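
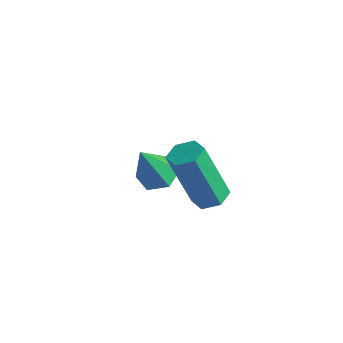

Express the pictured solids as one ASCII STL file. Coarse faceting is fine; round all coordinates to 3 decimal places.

solid 
facet normal 0.245 0.251 -0.936
outer loop
vertex 2.452 2.573 -1.006
vertex 1.965 2.691 -1.102
vertex 2.284 3.047 -0.923
endloop
endfacet
facet normal 0.912 0.269 0.310
outer loop
vertex 2.452 2.573 -1.006
vertex 2.284 3.047 -0.923
vertex 2.002 2.11 0.717
endloop
endfacet
facet normal 0.912 0.269 0.310
outer loop
vertex 2.002 2.11 0.717
vertex 2.284 3.047 -0.923
vertex 1.834 2.584 0.8
endloop
endfacet
facet normal -0.244 -0.251 0.937
outer loop
vertex 2.002 2.11 0.717
vertex 1.834 2.584 0.8
vertex 1.515 2.229 0.622
endloop
endfacet
facet normal 0.244 0.252 -0.936
outer loop
vertex 2.284 3.047 -0.923
vertex 1.965 2.691 -1.102
vertex 1.797 3.166 -1.018
endloop
endfacet
facet normal 0.172 0.939 0.297
outer loop
vertex 2.284 3.047 -0.923
vertex 1.797 3.166 -1.018
vertex 1.834 2.584 0.8
endloop
endfacet
facet normal 0.172 0.939 0.297
outer loop
vertex 1.834 2.584 0.8
vertex 1.797 3.166 -1.018
vertex 1.347 2.703 0.705
endloop
endfacet
facet normal -0.244 -0.251 0.937
outer loop
vertex 1.834 2.584 0.8
vertex 1.347 2.703 0.705
vertex 1.515 2.229 0.622
endloop
endfacet
facet normal 0.244 0.252 -0.936
outer loop
vertex 1.797 3.166 -1.018
vertex 1.965 2.691 -1.102
vertex 1.478 2.81 -1.197
endloop
endfacet
facet normal -0.741 0.671 -0.013
outer loop
vertex 1.797 3.166 -1.018
vertex 1.478 2.81 -1.197
vertex 1.347 2.703 0.705
endloop
endfacet
facet normal -0.741 0.671 -0.013
outer loop
vertex 1.347 2.703 0.705
vertex 1.478 2.81 -1.197
vertex 1.028 2.347 0.526
endloop
endfacet
facet normal -0.245 -0.251 0.936
outer loop
vertex 1.347 2.703 0.705
vertex 1.028 2.347 0.526
vertex 1.515 2.229 0.622
endloop
endfacet
facet normal 0.244 0.251 -0.937
outer loop
vertex 1.478 2.81 -1.197
vertex 1.965 2.691 -1.102
vertex 1.646 2.336 -1.28
endloop
endfacet
facet normal -0.912 -0.269 -0.310
outer loop
vertex 1.478 2.81 -1.197
vertex 1.646 2.336 -1.28
vertex 1.028 2.347 0.526
endloop
endfacet
facet normal -0.912 -0.269 -0.310
outer loop
vertex 1.028 2.347 0.526
vertex 1.646 2.336 -1.28
vertex 1.196 1.873 0.443
endloop
endfacet
facet normal -0.245 -0.251 0.936
outer loop
vertex 1.028 2.347 0.526
vertex 1.196 1.873 0.443
vertex 1.515 2.229 0.622
endloop
endfacet
facet normal 0.244 0.251 -0.937
outer loop
vertex 1.646 2.336 -1.28
vertex 1.965 2.691 -1.102
vertex 2.133 2.217 -1.185
endloop
endfacet
facet normal -0.172 -0.939 -0.297
outer loop
vertex 1.646 2.336 -1.28
vertex 2.133 2.217 -1.185
vertex 1.196 1.873 0.443
endloop
endfacet
facet normal -0.172 -0.939 -0.297
outer loop
vertex 1.196 1.873 0.443
vertex 2.133 2.217 -1.185
vertex 1.683 1.754 0.538
endloop
endfacet
facet normal -0.244 -0.252 0.936
outer loop
vertex 1.196 1.873 0.443
vertex 1.683 1.754 0.538
vertex 1.515 2.229 0.622
endloop
endfacet
facet normal 0.245 0.251 -0.936
outer loop
vertex 2.133 2.217 -1.185
vertex 1.965 2.691 -1.102
vertex 2.452 2.573 -1.006
endloop
endfacet
facet normal 0.741 -0.671 0.013
outer loop
vertex 2.133 2.217 -1.185
vertex 2.452 2.573 -1.006
vertex 1.683 1.754 0.538
endloop
endfacet
facet normal 0.741 -0.671 0.013
outer loop
vertex 1.683 1.754 0.538
vertex 2.452 2.573 -1.006
vertex 2.002 2.11 0.717
endloop
endfacet
facet normal -0.244 -0.252 0.936
outer loop
vertex 1.683 1.754 0.538
vertex 2.002 2.11 0.717
vertex 1.515 2.229 0.622
endloop
endfacet
facet normal -0.010 0.430 -0.903
outer loop
vertex -0.615 3.612 -3.123
vertex -1.218 3.741 -3.055
vertex -0.789 4.148 -2.866
endloop
endfacet
facet normal 0.904 0.093 0.418
outer loop
vertex -0.615 3.612 -3.123
vertex -0.789 4.148 -2.866
vertex -1.202 3.119 -1.745
endloop
endfacet
facet normal -0.011 0.430 -0.903
outer loop
vertex -0.789 4.148 -2.866
vertex -1.218 3.741 -3.055
vertex -1.392 4.278 -2.797
endloop
endfacet
facet normal 0.226 0.675 0.703
outer loop
vertex -0.789 4.148 -2.866
vertex -1.392 4.278 -2.797
vertex -1.202 3.119 -1.745
endloop
endfacet
facet normal -0.011 0.430 -0.903
outer loop
vertex -1.392 4.278 -2.797
vertex -1.218 3.741 -3.055
vertex -1.82 3.871 -2.986
endloop
endfacet
facet normal -0.675 0.432 0.598
outer loop
vertex -1.392 4.278 -2.797
vertex -1.82 3.871 -2.986
vertex -1.202 3.119 -1.745
endloop
endfacet
facet normal -0.011 0.429 -0.903
outer loop
vertex -1.82 3.871 -2.986
vertex -1.218 3.741 -3.055
vertex -1.646 3.335 -3.243
endloop
endfacet
facet normal -0.896 -0.391 0.209
outer loop
vertex -1.82 3.871 -2.986
vertex -1.646 3.335 -3.243
vertex -1.202 3.119 -1.745
endloop
endfacet
facet normal -0.011 0.429 -0.903
outer loop
vertex -1.646 3.335 -3.243
vertex -1.218 3.741 -3.055
vertex -1.043 3.205 -3.312
endloop
endfacet
facet normal -0.218 -0.973 -0.076
outer loop
vertex -1.646 3.335 -3.243
vertex -1.043 3.205 -3.312
vertex -1.202 3.119 -1.745
endloop
endfacet
facet normal -0.010 0.430 -0.903
outer loop
vertex -1.043 3.205 -3.312
vertex -1.218 3.741 -3.055
vertex -0.615 3.612 -3.123
endloop
endfacet
facet normal 0.682 -0.731 0.029
outer loop
vertex -1.043 3.205 -3.312
vertex -0.615 3.612 -3.123
vertex -1.202 3.119 -1.745
endloop
endfacet

endsolid


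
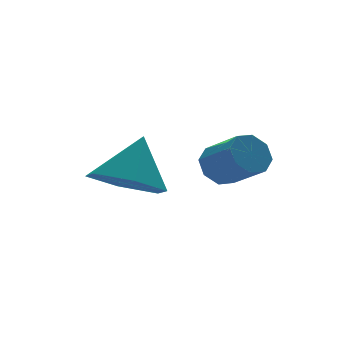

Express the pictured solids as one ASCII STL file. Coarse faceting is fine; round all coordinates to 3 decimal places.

solid 
facet normal -0.453 -0.278 -0.847
outer loop
vertex -2.613 1.423 -3.25
vertex -3.286 2.237 -3.158
vertex -2.375 2.36 -3.685
endloop
endfacet
facet normal 0.973 -0.179 0.147
outer loop
vertex -2.613 1.423 -3.25
vertex -2.375 2.36 -3.685
vertex -2.594 2.663 -1.862
endloop
endfacet
facet normal -0.453 -0.278 -0.847
outer loop
vertex -2.375 2.36 -3.685
vertex -3.286 2.237 -3.158
vertex -3.048 3.174 -3.593
endloop
endfacet
facet normal 0.770 0.638 -0.014
outer loop
vertex -2.375 2.36 -3.685
vertex -3.048 3.174 -3.593
vertex -2.594 2.663 -1.862
endloop
endfacet
facet normal -0.453 -0.278 -0.847
outer loop
vertex -3.048 3.174 -3.593
vertex -3.286 2.237 -3.158
vertex -3.959 3.051 -3.066
endloop
endfacet
facet normal 0.030 0.961 0.276
outer loop
vertex -3.048 3.174 -3.593
vertex -3.959 3.051 -3.066
vertex -2.594 2.663 -1.862
endloop
endfacet
facet normal -0.452 -0.278 -0.847
outer loop
vertex -3.959 3.051 -3.066
vertex -3.286 2.237 -3.158
vertex -4.198 2.114 -2.631
endloop
endfacet
facet normal -0.507 0.466 0.725
outer loop
vertex -3.959 3.051 -3.066
vertex -4.198 2.114 -2.631
vertex -2.594 2.663 -1.862
endloop
endfacet
facet normal -0.452 -0.278 -0.847
outer loop
vertex -4.198 2.114 -2.631
vertex -3.286 2.237 -3.158
vertex -3.525 1.3 -2.723
endloop
endfacet
facet normal -0.304 -0.352 0.885
outer loop
vertex -4.198 2.114 -2.631
vertex -3.525 1.3 -2.723
vertex -2.594 2.663 -1.862
endloop
endfacet
facet normal -0.452 -0.278 -0.847
outer loop
vertex -3.525 1.3 -2.723
vertex -3.286 2.237 -3.158
vertex -2.613 1.423 -3.25
endloop
endfacet
facet normal 0.436 -0.674 0.596
outer loop
vertex -3.525 1.3 -2.723
vertex -2.613 1.423 -3.25
vertex -2.594 2.663 -1.862
endloop
endfacet
facet normal -0.232 0.813 -0.533
outer loop
vertex -0.867 1.344 -3.263
vertex -1.102 1.616 -2.746
vertex -0.536 1.597 -3.021
endloop
endfacet
facet normal 0.688 -0.249 -0.681
outer loop
vertex -0.867 1.344 -3.263
vertex -0.536 1.597 -3.021
vertex -0.582 0.352 -2.612
endloop
endfacet
facet normal 0.689 -0.249 -0.681
outer loop
vertex -0.582 0.352 -2.612
vertex -0.536 1.597 -3.021
vertex -0.251 0.606 -2.37
endloop
endfacet
facet normal 0.234 -0.813 0.533
outer loop
vertex -0.582 0.352 -2.612
vertex -0.251 0.606 -2.37
vertex -0.818 0.624 -2.094
endloop
endfacet
facet normal -0.233 0.812 -0.535
outer loop
vertex -0.536 1.597 -3.021
vertex -1.102 1.616 -2.746
vertex -0.537 1.862 -2.618
endloop
endfacet
facet normal 0.972 0.196 -0.127
outer loop
vertex -0.536 1.597 -3.021
vertex -0.537 1.862 -2.618
vertex -0.251 0.606 -2.37
endloop
endfacet
facet normal 0.972 0.196 -0.126
outer loop
vertex -0.251 0.606 -2.37
vertex -0.537 1.862 -2.618
vertex -0.252 0.87 -1.967
endloop
endfacet
facet normal 0.234 -0.813 0.533
outer loop
vertex -0.251 0.606 -2.37
vertex -0.252 0.87 -1.967
vertex -0.818 0.624 -2.094
endloop
endfacet
facet normal -0.233 0.813 -0.533
outer loop
vertex -0.537 1.862 -2.618
vertex -1.102 1.616 -2.746
vertex -0.869 1.982 -2.29
endloop
endfacet
facet normal 0.686 0.527 0.502
outer loop
vertex -0.537 1.862 -2.618
vertex -0.869 1.982 -2.29
vertex -0.252 0.87 -1.967
endloop
endfacet
facet normal 0.687 0.527 0.500
outer loop
vertex -0.252 0.87 -1.967
vertex -0.869 1.982 -2.29
vertex -0.584 0.991 -1.638
endloop
endfacet
facet normal 0.233 -0.813 0.534
outer loop
vertex -0.252 0.87 -1.967
vertex -0.584 0.991 -1.638
vertex -0.818 0.624 -2.094
endloop
endfacet
facet normal -0.233 0.813 -0.533
outer loop
vertex -0.869 1.982 -2.29
vertex -1.102 1.616 -2.746
vertex -1.338 1.888 -2.228
endloop
endfacet
facet normal 0.000 0.550 0.835
outer loop
vertex -0.869 1.982 -2.29
vertex -1.338 1.888 -2.228
vertex -0.584 0.991 -1.638
endloop
endfacet
facet normal -0.002 0.548 0.836
outer loop
vertex -0.584 0.991 -1.638
vertex -1.338 1.888 -2.228
vertex -1.053 0.896 -1.577
endloop
endfacet
facet normal 0.234 -0.813 0.534
outer loop
vertex -0.584 0.991 -1.638
vertex -1.053 0.896 -1.577
vertex -0.818 0.624 -2.094
endloop
endfacet
facet normal -0.234 0.813 -0.533
outer loop
vertex -1.338 1.888 -2.228
vertex -1.102 1.616 -2.746
vertex -1.669 1.634 -2.47
endloop
endfacet
facet normal -0.689 0.249 0.681
outer loop
vertex -1.338 1.888 -2.228
vertex -1.669 1.634 -2.47
vertex -1.053 0.896 -1.577
endloop
endfacet
facet normal -0.689 0.249 0.681
outer loop
vertex -1.053 0.896 -1.577
vertex -1.669 1.634 -2.47
vertex -1.384 0.643 -1.819
endloop
endfacet
facet normal 0.232 -0.813 0.533
outer loop
vertex -1.053 0.896 -1.577
vertex -1.384 0.643 -1.819
vertex -0.818 0.624 -2.094
endloop
endfacet
facet normal -0.234 0.813 -0.533
outer loop
vertex -1.669 1.634 -2.47
vertex -1.102 1.616 -2.746
vertex -1.668 1.37 -2.873
endloop
endfacet
facet normal -0.972 -0.197 0.126
outer loop
vertex -1.669 1.634 -2.47
vertex -1.668 1.37 -2.873
vertex -1.384 0.643 -1.819
endloop
endfacet
facet normal -0.972 -0.196 0.127
outer loop
vertex -1.384 0.643 -1.819
vertex -1.668 1.37 -2.873
vertex -1.383 0.378 -2.222
endloop
endfacet
facet normal 0.233 -0.812 0.535
outer loop
vertex -1.384 0.643 -1.819
vertex -1.383 0.378 -2.222
vertex -0.818 0.624 -2.094
endloop
endfacet
facet normal -0.233 0.813 -0.534
outer loop
vertex -1.668 1.37 -2.873
vertex -1.102 1.616 -2.746
vertex -1.336 1.249 -3.202
endloop
endfacet
facet normal -0.688 -0.526 -0.500
outer loop
vertex -1.668 1.37 -2.873
vertex -1.336 1.249 -3.202
vertex -1.383 0.378 -2.222
endloop
endfacet
facet normal -0.686 -0.527 -0.501
outer loop
vertex -1.383 0.378 -2.222
vertex -1.336 1.249 -3.202
vertex -1.051 0.258 -2.55
endloop
endfacet
facet normal 0.233 -0.813 0.533
outer loop
vertex -1.383 0.378 -2.222
vertex -1.051 0.258 -2.55
vertex -0.818 0.624 -2.094
endloop
endfacet
facet normal -0.234 0.813 -0.534
outer loop
vertex -1.336 1.249 -3.202
vertex -1.102 1.616 -2.746
vertex -0.867 1.344 -3.263
endloop
endfacet
facet normal 0.003 -0.549 -0.836
outer loop
vertex -1.336 1.249 -3.202
vertex -0.867 1.344 -3.263
vertex -1.051 0.258 -2.55
endloop
endfacet
facet normal -0.001 -0.549 -0.836
outer loop
vertex -1.051 0.258 -2.55
vertex -0.867 1.344 -3.263
vertex -0.582 0.352 -2.612
endloop
endfacet
facet normal 0.233 -0.813 0.533
outer loop
vertex -1.051 0.258 -2.55
vertex -0.582 0.352 -2.612
vertex -0.818 0.624 -2.094
endloop
endfacet

endsolid


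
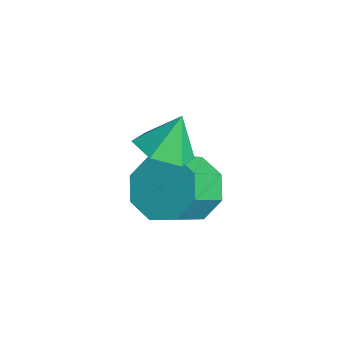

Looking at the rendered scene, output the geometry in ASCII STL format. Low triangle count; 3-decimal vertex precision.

solid 
facet normal -0.365 0.693 -0.622
outer loop
vertex -1.121 0.781 -2.752
vertex -1.517 1.306 -1.934
vertex -0.605 1.32 -2.454
endloop
endfacet
facet normal 0.674 -0.264 -0.690
outer loop
vertex -1.121 0.781 -2.752
vertex -0.605 1.32 -2.454
vertex -0.588 -0.231 -1.845
endloop
endfacet
facet normal 0.674 -0.264 -0.690
outer loop
vertex -0.588 -0.231 -1.845
vertex -0.605 1.32 -2.454
vertex -0.072 0.308 -1.547
endloop
endfacet
facet normal 0.366 -0.693 0.621
outer loop
vertex -0.588 -0.231 -1.845
vertex -0.072 0.308 -1.547
vertex -0.983 0.294 -1.026
endloop
endfacet
facet normal -0.365 0.693 -0.621
outer loop
vertex -0.605 1.32 -2.454
vertex -1.517 1.306 -1.934
vertex -0.623 1.851 -1.851
endloop
endfacet
facet normal 0.931 0.288 -0.226
outer loop
vertex -0.605 1.32 -2.454
vertex -0.623 1.851 -1.851
vertex -0.072 0.308 -1.547
endloop
endfacet
facet normal 0.931 0.288 -0.226
outer loop
vertex -0.072 0.308 -1.547
vertex -0.623 1.851 -1.851
vertex -0.09 0.839 -0.944
endloop
endfacet
facet normal 0.366 -0.693 0.621
outer loop
vertex -0.072 0.308 -1.547
vertex -0.09 0.839 -0.944
vertex -0.983 0.294 -1.026
endloop
endfacet
facet normal -0.365 0.694 -0.621
outer loop
vertex -0.623 1.851 -1.851
vertex -1.517 1.306 -1.934
vertex -1.164 2.063 -1.296
endloop
endfacet
facet normal 0.643 0.671 0.370
outer loop
vertex -0.623 1.851 -1.851
vertex -1.164 2.063 -1.296
vertex -0.09 0.839 -0.944
endloop
endfacet
facet normal 0.642 0.670 0.371
outer loop
vertex -0.09 0.839 -0.944
vertex -1.164 2.063 -1.296
vertex -0.631 1.05 -0.389
endloop
endfacet
facet normal 0.366 -0.693 0.621
outer loop
vertex -0.09 0.839 -0.944
vertex -0.631 1.05 -0.389
vertex -0.983 0.294 -1.026
endloop
endfacet
facet normal -0.365 0.694 -0.621
outer loop
vertex -1.164 2.063 -1.296
vertex -1.517 1.306 -1.934
vertex -1.912 1.831 -1.115
endloop
endfacet
facet normal -0.023 0.660 0.751
outer loop
vertex -1.164 2.063 -1.296
vertex -1.912 1.831 -1.115
vertex -0.631 1.05 -0.389
endloop
endfacet
facet normal -0.022 0.661 0.750
outer loop
vertex -0.631 1.05 -0.389
vertex -1.912 1.831 -1.115
vertex -1.379 0.819 -0.208
endloop
endfacet
facet normal 0.365 -0.693 0.622
outer loop
vertex -0.631 1.05 -0.389
vertex -1.379 0.819 -0.208
vertex -0.983 0.294 -1.026
endloop
endfacet
facet normal -0.366 0.693 -0.621
outer loop
vertex -1.912 1.831 -1.115
vertex -1.517 1.306 -1.934
vertex -2.428 1.292 -1.413
endloop
endfacet
facet normal -0.674 0.264 0.690
outer loop
vertex -1.912 1.831 -1.115
vertex -2.428 1.292 -1.413
vertex -1.379 0.819 -0.208
endloop
endfacet
facet normal -0.674 0.264 0.690
outer loop
vertex -1.379 0.819 -0.208
vertex -2.428 1.292 -1.413
vertex -1.895 0.28 -0.506
endloop
endfacet
facet normal 0.365 -0.693 0.622
outer loop
vertex -1.379 0.819 -0.208
vertex -1.895 0.28 -0.506
vertex -0.983 0.294 -1.026
endloop
endfacet
facet normal -0.366 0.693 -0.621
outer loop
vertex -2.428 1.292 -1.413
vertex -1.517 1.306 -1.934
vertex -2.41 0.761 -2.016
endloop
endfacet
facet normal -0.931 -0.288 0.226
outer loop
vertex -2.428 1.292 -1.413
vertex -2.41 0.761 -2.016
vertex -1.895 0.28 -0.506
endloop
endfacet
facet normal -0.931 -0.288 0.226
outer loop
vertex -1.895 0.28 -0.506
vertex -2.41 0.761 -2.016
vertex -1.877 -0.251 -1.109
endloop
endfacet
facet normal 0.365 -0.693 0.621
outer loop
vertex -1.895 0.28 -0.506
vertex -1.877 -0.251 -1.109
vertex -0.983 0.294 -1.026
endloop
endfacet
facet normal -0.366 0.693 -0.621
outer loop
vertex -2.41 0.761 -2.016
vertex -1.517 1.306 -1.934
vertex -1.869 0.55 -2.571
endloop
endfacet
facet normal -0.642 -0.671 -0.371
outer loop
vertex -2.41 0.761 -2.016
vertex -1.869 0.55 -2.571
vertex -1.877 -0.251 -1.109
endloop
endfacet
facet normal -0.643 -0.670 -0.371
outer loop
vertex -1.877 -0.251 -1.109
vertex -1.869 0.55 -2.571
vertex -1.336 -0.463 -1.664
endloop
endfacet
facet normal 0.365 -0.694 0.621
outer loop
vertex -1.877 -0.251 -1.109
vertex -1.336 -0.463 -1.664
vertex -0.983 0.294 -1.026
endloop
endfacet
facet normal -0.365 0.693 -0.622
outer loop
vertex -1.869 0.55 -2.571
vertex -1.517 1.306 -1.934
vertex -1.121 0.781 -2.752
endloop
endfacet
facet normal 0.022 -0.660 -0.751
outer loop
vertex -1.869 0.55 -2.571
vertex -1.121 0.781 -2.752
vertex -1.336 -0.463 -1.664
endloop
endfacet
facet normal 0.023 -0.660 -0.751
outer loop
vertex -1.336 -0.463 -1.664
vertex -1.121 0.781 -2.752
vertex -0.588 -0.231 -1.845
endloop
endfacet
facet normal 0.365 -0.694 0.621
outer loop
vertex -1.336 -0.463 -1.664
vertex -0.588 -0.231 -1.845
vertex -0.983 0.294 -1.026
endloop
endfacet
facet normal 0.074 -0.455 -0.888
outer loop
vertex -0.501 -0.234 0.853
vertex -1.054 0.356 0.505
vertex -0.187 0.508 0.499
endloop
endfacet
facet normal 0.757 -0.008 0.654
outer loop
vertex -0.501 -0.234 0.853
vertex -0.187 0.508 0.499
vertex -1.146 0.924 1.615
endloop
endfacet
facet normal 0.074 -0.455 -0.888
outer loop
vertex -0.187 0.508 0.499
vertex -1.054 0.356 0.505
vertex -0.74 1.098 0.151
endloop
endfacet
facet normal 0.623 0.738 0.260
outer loop
vertex -0.187 0.508 0.499
vertex -0.74 1.098 0.151
vertex -1.146 0.924 1.615
endloop
endfacet
facet normal 0.072 -0.454 -0.888
outer loop
vertex -0.74 1.098 0.151
vertex -1.054 0.356 0.505
vertex -1.607 0.946 0.158
endloop
endfacet
facet normal -0.172 0.983 0.069
outer loop
vertex -0.74 1.098 0.151
vertex -1.607 0.946 0.158
vertex -1.146 0.924 1.615
endloop
endfacet
facet normal 0.073 -0.454 -0.888
outer loop
vertex -1.607 0.946 0.158
vertex -1.054 0.356 0.505
vertex -1.921 0.204 0.511
endloop
endfacet
facet normal -0.833 0.482 0.271
outer loop
vertex -1.607 0.946 0.158
vertex -1.921 0.204 0.511
vertex -1.146 0.924 1.615
endloop
endfacet
facet normal 0.074 -0.455 -0.888
outer loop
vertex -1.921 0.204 0.511
vertex -1.054 0.356 0.505
vertex -1.368 -0.386 0.859
endloop
endfacet
facet normal -0.700 -0.264 0.664
outer loop
vertex -1.921 0.204 0.511
vertex -1.368 -0.386 0.859
vertex -1.146 0.924 1.615
endloop
endfacet
facet normal 0.074 -0.455 -0.888
outer loop
vertex -1.368 -0.386 0.859
vertex -1.054 0.356 0.505
vertex -0.501 -0.234 0.853
endloop
endfacet
facet normal 0.095 -0.510 0.855
outer loop
vertex -1.368 -0.386 0.859
vertex -0.501 -0.234 0.853
vertex -1.146 0.924 1.615
endloop
endfacet

endsolid


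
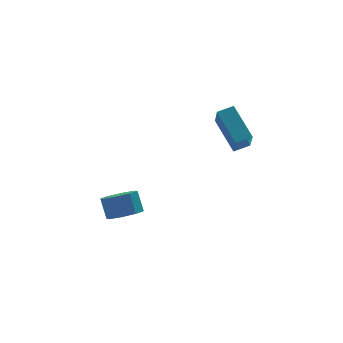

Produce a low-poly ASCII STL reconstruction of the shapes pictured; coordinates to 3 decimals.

solid 
facet normal -0.970 0.094 -0.225
outer loop
vertex 2.541 -3.072 3.323
vertex 2.979 -2.08 1.849
vertex 2.638 -4.834 2.166
endloop
endfacet
facet normal -0.240 -0.542 0.805
outer loop
vertex 3.521 -4.92 2.371
vertex 2.541 -3.072 3.323
vertex 2.638 -4.834 2.166
endloop
endfacet
facet normal -0.970 0.094 -0.225
outer loop
vertex 2.638 -4.834 2.166
vertex 2.979 -2.08 1.849
vertex 3.077 -3.842 0.692
endloop
endfacet
facet normal 0.046 -0.835 -0.548
outer loop
vertex 3.077 -3.842 0.692
vertex 3.521 -4.92 2.371
vertex 2.638 -4.834 2.166
endloop
endfacet
facet normal -0.046 0.835 0.548
outer loop
vertex 2.541 -3.072 3.323
vertex 3.862 -2.166 2.054
vertex 2.979 -2.08 1.849
endloop
endfacet
facet normal -0.240 -0.542 0.805
outer loop
vertex 3.423 -3.158 3.528
vertex 2.541 -3.072 3.323
vertex 3.521 -4.92 2.371
endloop
endfacet
facet normal -0.046 0.835 0.548
outer loop
vertex 3.423 -3.158 3.528
vertex 3.862 -2.166 2.054
vertex 2.541 -3.072 3.323
endloop
endfacet
facet normal 0.240 0.542 -0.805
outer loop
vertex 2.979 -2.08 1.849
vertex 3.862 -2.166 2.054
vertex 3.077 -3.842 0.692
endloop
endfacet
facet normal 0.046 -0.835 -0.548
outer loop
vertex 3.959 -3.928 0.897
vertex 3.521 -4.92 2.371
vertex 3.077 -3.842 0.692
endloop
endfacet
facet normal 0.240 0.542 -0.805
outer loop
vertex 3.077 -3.842 0.692
vertex 3.862 -2.166 2.054
vertex 3.959 -3.928 0.897
endloop
endfacet
facet normal 0.970 -0.094 0.225
outer loop
vertex 3.959 -3.928 0.897
vertex 3.423 -3.158 3.528
vertex 3.521 -4.92 2.371
endloop
endfacet
facet normal 0.970 -0.094 0.225
outer loop
vertex 3.862 -2.166 2.054
vertex 3.423 -3.158 3.528
vertex 3.959 -3.928 0.897
endloop
endfacet
facet normal -0.025 -0.606 -0.795
outer loop
vertex -0.896 -1.836 -3.932
vertex -1.736 -1.422 -4.221
vertex -0.786 -1.247 -4.384
endloop
endfacet
facet normal 0.989 -0.132 0.069
outer loop
vertex -0.896 -1.836 -3.932
vertex -0.786 -1.247 -4.384
vertex -0.864 -1.072 -2.93
endloop
endfacet
facet normal 0.989 -0.132 0.069
outer loop
vertex -0.864 -1.072 -2.93
vertex -0.786 -1.247 -4.384
vertex -0.754 -0.484 -3.382
endloop
endfacet
facet normal 0.025 0.606 0.795
outer loop
vertex -0.864 -1.072 -2.93
vertex -0.754 -0.484 -3.382
vertex -1.704 -0.658 -3.219
endloop
endfacet
facet normal -0.025 -0.606 -0.795
outer loop
vertex -0.786 -1.247 -4.384
vertex -1.736 -1.422 -4.221
vertex -1.232 -0.761 -4.74
endloop
endfacet
facet normal 0.803 0.461 -0.377
outer loop
vertex -0.786 -1.247 -4.384
vertex -1.232 -0.761 -4.74
vertex -0.754 -0.484 -3.382
endloop
endfacet
facet normal 0.804 0.461 -0.377
outer loop
vertex -0.754 -0.484 -3.382
vertex -1.232 -0.761 -4.74
vertex -1.2 0.002 -3.739
endloop
endfacet
facet normal 0.025 0.607 0.795
outer loop
vertex -0.754 -0.484 -3.382
vertex -1.2 0.002 -3.739
vertex -1.704 -0.658 -3.219
endloop
endfacet
facet normal -0.025 -0.605 -0.795
outer loop
vertex -1.232 -0.761 -4.74
vertex -1.736 -1.422 -4.221
vertex -1.973 -0.662 -4.792
endloop
endfacet
facet normal 0.147 0.784 -0.603
outer loop
vertex -1.232 -0.761 -4.74
vertex -1.973 -0.662 -4.792
vertex -1.2 0.002 -3.739
endloop
endfacet
facet normal 0.148 0.784 -0.603
outer loop
vertex -1.2 0.002 -3.739
vertex -1.973 -0.662 -4.792
vertex -1.941 0.102 -3.791
endloop
endfacet
facet normal 0.026 0.606 0.795
outer loop
vertex -1.2 0.002 -3.739
vertex -1.941 0.102 -3.791
vertex -1.704 -0.658 -3.219
endloop
endfacet
facet normal -0.025 -0.605 -0.796
outer loop
vertex -1.973 -0.662 -4.792
vertex -1.736 -1.422 -4.221
vertex -2.576 -1.008 -4.51
endloop
endfacet
facet normal -0.594 0.648 -0.476
outer loop
vertex -1.973 -0.662 -4.792
vertex -2.576 -1.008 -4.51
vertex -1.941 0.102 -3.791
endloop
endfacet
facet normal -0.595 0.648 -0.475
outer loop
vertex -1.941 0.102 -3.791
vertex -2.576 -1.008 -4.51
vertex -2.544 -0.244 -3.508
endloop
endfacet
facet normal 0.025 0.606 0.795
outer loop
vertex -1.941 0.102 -3.791
vertex -2.544 -0.244 -3.508
vertex -1.704 -0.658 -3.219
endloop
endfacet
facet normal -0.025 -0.606 -0.795
outer loop
vertex -2.576 -1.008 -4.51
vertex -1.736 -1.422 -4.221
vertex -2.686 -1.596 -4.058
endloop
endfacet
facet normal -0.989 0.132 -0.069
outer loop
vertex -2.576 -1.008 -4.51
vertex -2.686 -1.596 -4.058
vertex -2.544 -0.244 -3.508
endloop
endfacet
facet normal -0.989 0.132 -0.069
outer loop
vertex -2.544 -0.244 -3.508
vertex -2.686 -1.596 -4.058
vertex -2.654 -0.833 -3.056
endloop
endfacet
facet normal 0.025 0.606 0.795
outer loop
vertex -2.544 -0.244 -3.508
vertex -2.654 -0.833 -3.056
vertex -1.704 -0.658 -3.219
endloop
endfacet
facet normal -0.025 -0.607 -0.795
outer loop
vertex -2.686 -1.596 -4.058
vertex -1.736 -1.422 -4.221
vertex -2.24 -2.082 -3.701
endloop
endfacet
facet normal -0.804 -0.461 0.377
outer loop
vertex -2.686 -1.596 -4.058
vertex -2.24 -2.082 -3.701
vertex -2.654 -0.833 -3.056
endloop
endfacet
facet normal -0.803 -0.461 0.377
outer loop
vertex -2.654 -0.833 -3.056
vertex -2.24 -2.082 -3.701
vertex -2.208 -1.319 -2.7
endloop
endfacet
facet normal 0.025 0.606 0.795
outer loop
vertex -2.654 -0.833 -3.056
vertex -2.208 -1.319 -2.7
vertex -1.704 -0.658 -3.219
endloop
endfacet
facet normal -0.026 -0.606 -0.795
outer loop
vertex -2.24 -2.082 -3.701
vertex -1.736 -1.422 -4.221
vertex -1.499 -2.182 -3.649
endloop
endfacet
facet normal -0.148 -0.784 0.603
outer loop
vertex -2.24 -2.082 -3.701
vertex -1.499 -2.182 -3.649
vertex -2.208 -1.319 -2.7
endloop
endfacet
facet normal -0.147 -0.784 0.603
outer loop
vertex -2.208 -1.319 -2.7
vertex -1.499 -2.182 -3.649
vertex -1.467 -1.418 -2.648
endloop
endfacet
facet normal 0.025 0.605 0.795
outer loop
vertex -2.208 -1.319 -2.7
vertex -1.467 -1.418 -2.648
vertex -1.704 -0.658 -3.219
endloop
endfacet
facet normal -0.025 -0.606 -0.795
outer loop
vertex -1.499 -2.182 -3.649
vertex -1.736 -1.422 -4.221
vertex -0.896 -1.836 -3.932
endloop
endfacet
facet normal 0.595 -0.648 0.476
outer loop
vertex -1.499 -2.182 -3.649
vertex -0.896 -1.836 -3.932
vertex -1.467 -1.418 -2.648
endloop
endfacet
facet normal 0.594 -0.648 0.475
outer loop
vertex -1.467 -1.418 -2.648
vertex -0.896 -1.836 -3.932
vertex -0.864 -1.072 -2.93
endloop
endfacet
facet normal 0.025 0.605 0.796
outer loop
vertex -1.467 -1.418 -2.648
vertex -0.864 -1.072 -2.93
vertex -1.704 -0.658 -3.219
endloop
endfacet

endsolid


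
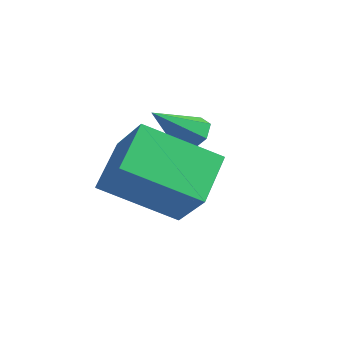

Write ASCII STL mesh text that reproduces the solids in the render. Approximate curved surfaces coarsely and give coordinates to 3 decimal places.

solid 
facet normal -0.628 -0.607 0.487
outer loop
vertex 3.447 -0.629 -0.701
vertex 2.556 -0.411 -1.579
vertex 3.895 -1.661 -1.411
endloop
endfacet
facet normal 0.702 -0.171 0.692
outer loop
vertex 5.044 -0.549 -2.301
vertex 3.447 -0.629 -0.701
vertex 3.895 -1.661 -1.411
endloop
endfacet
facet normal -0.628 -0.607 0.487
outer loop
vertex 3.895 -1.661 -1.411
vertex 2.556 -0.411 -1.579
vertex 3.004 -1.443 -2.289
endloop
endfacet
facet normal 0.337 -0.775 -0.534
outer loop
vertex 3.004 -1.443 -2.289
vertex 5.044 -0.549 -2.301
vertex 3.895 -1.661 -1.411
endloop
endfacet
facet normal -0.337 0.775 0.534
outer loop
vertex 3.447 -0.629 -0.701
vertex 3.705 0.701 -2.469
vertex 2.556 -0.411 -1.579
endloop
endfacet
facet normal 0.702 -0.171 0.692
outer loop
vertex 4.596 0.483 -1.591
vertex 3.447 -0.629 -0.701
vertex 5.044 -0.549 -2.301
endloop
endfacet
facet normal -0.337 0.775 0.534
outer loop
vertex 4.596 0.483 -1.591
vertex 3.705 0.701 -2.469
vertex 3.447 -0.629 -0.701
endloop
endfacet
facet normal -0.702 0.171 -0.692
outer loop
vertex 2.556 -0.411 -1.579
vertex 3.705 0.701 -2.469
vertex 3.004 -1.443 -2.289
endloop
endfacet
facet normal 0.337 -0.775 -0.534
outer loop
vertex 4.153 -0.331 -3.179
vertex 5.044 -0.549 -2.301
vertex 3.004 -1.443 -2.289
endloop
endfacet
facet normal -0.702 0.171 -0.692
outer loop
vertex 3.004 -1.443 -2.289
vertex 3.705 0.701 -2.469
vertex 4.153 -0.331 -3.179
endloop
endfacet
facet normal 0.628 0.607 -0.487
outer loop
vertex 4.153 -0.331 -3.179
vertex 4.596 0.483 -1.591
vertex 5.044 -0.549 -2.301
endloop
endfacet
facet normal 0.628 0.607 -0.487
outer loop
vertex 3.705 0.701 -2.469
vertex 4.596 0.483 -1.591
vertex 4.153 -0.331 -3.179
endloop
endfacet
facet normal 0.243 0.715 -0.655
outer loop
vertex 3.315 0.909 -1.944
vertex 3.027 1.234 -1.696
vertex 3.511 1.132 -1.628
endloop
endfacet
facet normal 0.720 -0.692 0.042
outer loop
vertex 3.315 0.909 -1.944
vertex 3.511 1.132 -1.628
vertex 2.733 0.366 -0.904
endloop
endfacet
facet normal 0.243 0.717 -0.653
outer loop
vertex 3.511 1.132 -1.628
vertex 3.027 1.234 -1.696
vertex 3.343 1.431 -1.362
endloop
endfacet
facet normal 0.749 -0.152 0.644
outer loop
vertex 3.511 1.132 -1.628
vertex 3.343 1.431 -1.362
vertex 2.733 0.366 -0.904
endloop
endfacet
facet normal 0.242 0.718 -0.653
outer loop
vertex 3.343 1.431 -1.362
vertex 3.027 1.234 -1.696
vertex 2.936 1.581 -1.348
endloop
endfacet
facet normal 0.149 0.317 0.937
outer loop
vertex 3.343 1.431 -1.362
vertex 2.936 1.581 -1.348
vertex 2.733 0.366 -0.904
endloop
endfacet
facet normal 0.242 0.718 -0.653
outer loop
vertex 2.936 1.581 -1.348
vertex 3.027 1.234 -1.696
vertex 2.597 1.47 -1.596
endloop
endfacet
facet normal -0.625 0.358 0.694
outer loop
vertex 2.936 1.581 -1.348
vertex 2.597 1.47 -1.596
vertex 2.733 0.366 -0.904
endloop
endfacet
facet normal 0.240 0.716 -0.656
outer loop
vertex 2.597 1.47 -1.596
vertex 3.027 1.234 -1.696
vertex 2.582 1.18 -1.918
endloop
endfacet
facet normal -0.993 -0.060 0.100
outer loop
vertex 2.597 1.47 -1.596
vertex 2.582 1.18 -1.918
vertex 2.733 0.366 -0.904
endloop
endfacet
facet normal 0.240 0.717 -0.655
outer loop
vertex 2.582 1.18 -1.918
vertex 3.027 1.234 -1.696
vertex 2.901 0.931 -2.074
endloop
endfacet
facet normal -0.677 -0.620 -0.396
outer loop
vertex 2.582 1.18 -1.918
vertex 2.901 0.931 -2.074
vertex 2.733 0.366 -0.904
endloop
endfacet
facet normal 0.244 0.716 -0.655
outer loop
vertex 2.901 0.931 -2.074
vertex 3.027 1.234 -1.696
vertex 3.315 0.909 -1.944
endloop
endfacet
facet normal 0.085 -0.902 -0.423
outer loop
vertex 2.901 0.931 -2.074
vertex 3.315 0.909 -1.944
vertex 2.733 0.366 -0.904
endloop
endfacet

endsolid


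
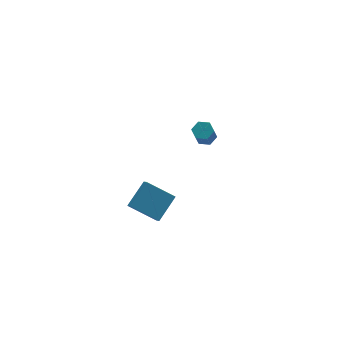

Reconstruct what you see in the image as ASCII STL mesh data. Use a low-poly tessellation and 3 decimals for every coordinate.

solid 
facet normal 0.323 0.380 -0.867
outer loop
vertex 4.504 3.234 -1.994
vertex 3.966 3.616 -2.027
vertex 4.511 3.837 -1.727
endloop
endfacet
facet normal 0.946 -0.140 0.292
outer loop
vertex 4.504 3.234 -1.994
vertex 4.511 3.837 -1.727
vertex 4.051 2.702 -0.78
endloop
endfacet
facet normal 0.946 -0.140 0.292
outer loop
vertex 4.051 2.702 -0.78
vertex 4.511 3.837 -1.727
vertex 4.058 3.306 -0.513
endloop
endfacet
facet normal -0.323 -0.379 0.867
outer loop
vertex 4.051 2.702 -0.78
vertex 4.058 3.306 -0.513
vertex 3.514 3.084 -0.813
endloop
endfacet
facet normal 0.323 0.380 -0.867
outer loop
vertex 4.511 3.837 -1.727
vertex 3.966 3.616 -2.027
vertex 3.973 4.219 -1.76
endloop
endfacet
facet normal 0.482 0.722 0.496
outer loop
vertex 4.511 3.837 -1.727
vertex 3.973 4.219 -1.76
vertex 4.058 3.306 -0.513
endloop
endfacet
facet normal 0.483 0.722 0.496
outer loop
vertex 4.058 3.306 -0.513
vertex 3.973 4.219 -1.76
vertex 3.521 3.688 -0.546
endloop
endfacet
facet normal -0.323 -0.379 0.867
outer loop
vertex 4.058 3.306 -0.513
vertex 3.521 3.688 -0.546
vertex 3.514 3.084 -0.813
endloop
endfacet
facet normal 0.324 0.380 -0.867
outer loop
vertex 3.973 4.219 -1.76
vertex 3.966 3.616 -2.027
vertex 3.429 3.998 -2.06
endloop
endfacet
facet normal -0.463 0.862 0.205
outer loop
vertex 3.973 4.219 -1.76
vertex 3.429 3.998 -2.06
vertex 3.521 3.688 -0.546
endloop
endfacet
facet normal -0.464 0.862 0.205
outer loop
vertex 3.521 3.688 -0.546
vertex 3.429 3.998 -2.06
vertex 2.976 3.466 -0.846
endloop
endfacet
facet normal -0.323 -0.380 0.867
outer loop
vertex 3.521 3.688 -0.546
vertex 2.976 3.466 -0.846
vertex 3.514 3.084 -0.813
endloop
endfacet
facet normal 0.323 0.379 -0.867
outer loop
vertex 3.429 3.998 -2.06
vertex 3.966 3.616 -2.027
vertex 3.422 3.394 -2.327
endloop
endfacet
facet normal -0.946 0.140 -0.292
outer loop
vertex 3.429 3.998 -2.06
vertex 3.422 3.394 -2.327
vertex 2.976 3.466 -0.846
endloop
endfacet
facet normal -0.946 0.140 -0.292
outer loop
vertex 2.976 3.466 -0.846
vertex 3.422 3.394 -2.327
vertex 2.969 2.863 -1.113
endloop
endfacet
facet normal -0.323 -0.380 0.867
outer loop
vertex 2.976 3.466 -0.846
vertex 2.969 2.863 -1.113
vertex 3.514 3.084 -0.813
endloop
endfacet
facet normal 0.323 0.379 -0.867
outer loop
vertex 3.422 3.394 -2.327
vertex 3.966 3.616 -2.027
vertex 3.959 3.012 -2.294
endloop
endfacet
facet normal -0.483 -0.722 -0.496
outer loop
vertex 3.422 3.394 -2.327
vertex 3.959 3.012 -2.294
vertex 2.969 2.863 -1.113
endloop
endfacet
facet normal -0.482 -0.722 -0.496
outer loop
vertex 2.969 2.863 -1.113
vertex 3.959 3.012 -2.294
vertex 3.507 2.481 -1.08
endloop
endfacet
facet normal -0.323 -0.380 0.867
outer loop
vertex 2.969 2.863 -1.113
vertex 3.507 2.481 -1.08
vertex 3.514 3.084 -0.813
endloop
endfacet
facet normal 0.323 0.380 -0.867
outer loop
vertex 3.959 3.012 -2.294
vertex 3.966 3.616 -2.027
vertex 4.504 3.234 -1.994
endloop
endfacet
facet normal 0.464 -0.862 -0.204
outer loop
vertex 3.959 3.012 -2.294
vertex 4.504 3.234 -1.994
vertex 3.507 2.481 -1.08
endloop
endfacet
facet normal 0.463 -0.862 -0.205
outer loop
vertex 3.507 2.481 -1.08
vertex 4.504 3.234 -1.994
vertex 4.051 2.702 -0.78
endloop
endfacet
facet normal -0.324 -0.380 0.867
outer loop
vertex 3.507 2.481 -1.08
vertex 4.051 2.702 -0.78
vertex 3.514 3.084 -0.813
endloop
endfacet
facet normal -0.661 0.590 0.463
outer loop
vertex -2.78 -3.18 3.037
vertex -2.669 -2.586 2.439
vertex -4.028 -3.864 2.126
endloop
endfacet
facet normal -0.130 -0.699 0.703
outer loop
vertex -2.851 -4.914 1.301
vertex -2.78 -3.18 3.037
vertex -4.028 -3.864 2.126
endloop
endfacet
facet normal -0.661 0.590 0.464
outer loop
vertex -4.028 -3.864 2.126
vertex -2.669 -2.586 2.439
vertex -3.918 -3.27 1.528
endloop
endfacet
facet normal -0.739 -0.405 -0.538
outer loop
vertex -3.918 -3.27 1.528
vertex -2.851 -4.914 1.301
vertex -4.028 -3.864 2.126
endloop
endfacet
facet normal 0.739 0.405 0.539
outer loop
vertex -2.78 -3.18 3.037
vertex -1.492 -3.636 1.614
vertex -2.669 -2.586 2.439
endloop
endfacet
facet normal -0.130 -0.699 0.703
outer loop
vertex -1.602 -4.23 2.212
vertex -2.78 -3.18 3.037
vertex -2.851 -4.914 1.301
endloop
endfacet
facet normal 0.739 0.405 0.539
outer loop
vertex -1.602 -4.23 2.212
vertex -1.492 -3.636 1.614
vertex -2.78 -3.18 3.037
endloop
endfacet
facet normal 0.130 0.699 -0.703
outer loop
vertex -2.669 -2.586 2.439
vertex -1.492 -3.636 1.614
vertex -3.918 -3.27 1.528
endloop
endfacet
facet normal -0.738 -0.405 -0.539
outer loop
vertex -2.74 -4.32 0.703
vertex -2.851 -4.914 1.301
vertex -3.918 -3.27 1.528
endloop
endfacet
facet normal 0.130 0.699 -0.703
outer loop
vertex -3.918 -3.27 1.528
vertex -1.492 -3.636 1.614
vertex -2.74 -4.32 0.703
endloop
endfacet
facet normal 0.661 -0.590 -0.463
outer loop
vertex -2.74 -4.32 0.703
vertex -1.602 -4.23 2.212
vertex -2.851 -4.914 1.301
endloop
endfacet
facet normal 0.662 -0.589 -0.464
outer loop
vertex -1.492 -3.636 1.614
vertex -1.602 -4.23 2.212
vertex -2.74 -4.32 0.703
endloop
endfacet

endsolid


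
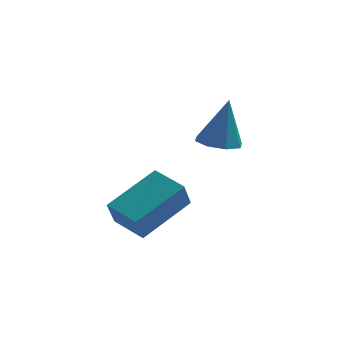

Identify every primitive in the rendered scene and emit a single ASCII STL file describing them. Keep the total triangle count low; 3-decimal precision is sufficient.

solid 
facet normal -0.589 -0.649 -0.482
outer loop
vertex 1.418 -2.897 -0.965
vertex 0.462 -2.263 -0.65
vertex 1.509 -2.322 -1.85
endloop
endfacet
facet normal 0.803 -0.534 -0.264
outer loop
vertex 2.658 -1.057 -0.91
vertex 1.418 -2.897 -0.965
vertex 1.509 -2.322 -1.85
endloop
endfacet
facet normal -0.589 -0.648 -0.482
outer loop
vertex 1.509 -2.322 -1.85
vertex 0.462 -2.263 -0.65
vertex 0.553 -1.687 -1.535
endloop
endfacet
facet normal 0.085 0.543 -0.835
outer loop
vertex 0.553 -1.687 -1.535
vertex 2.658 -1.057 -0.91
vertex 1.509 -2.322 -1.85
endloop
endfacet
facet normal -0.085 -0.543 0.835
outer loop
vertex 1.418 -2.897 -0.965
vertex 1.611 -0.998 0.29
vertex 0.462 -2.263 -0.65
endloop
endfacet
facet normal 0.803 -0.533 -0.265
outer loop
vertex 2.567 -1.633 -0.025
vertex 1.418 -2.897 -0.965
vertex 2.658 -1.057 -0.91
endloop
endfacet
facet normal -0.086 -0.543 0.835
outer loop
vertex 2.567 -1.633 -0.025
vertex 1.611 -0.998 0.29
vertex 1.418 -2.897 -0.965
endloop
endfacet
facet normal -0.804 0.533 0.264
outer loop
vertex 0.462 -2.263 -0.65
vertex 1.611 -0.998 0.29
vertex 0.553 -1.687 -1.535
endloop
endfacet
facet normal 0.085 0.543 -0.835
outer loop
vertex 1.702 -0.423 -0.595
vertex 2.658 -1.057 -0.91
vertex 0.553 -1.687 -1.535
endloop
endfacet
facet normal -0.803 0.534 0.264
outer loop
vertex 0.553 -1.687 -1.535
vertex 1.611 -0.998 0.29
vertex 1.702 -0.423 -0.595
endloop
endfacet
facet normal 0.589 0.648 0.483
outer loop
vertex 1.702 -0.423 -0.595
vertex 2.567 -1.633 -0.025
vertex 2.658 -1.057 -0.91
endloop
endfacet
facet normal 0.589 0.648 0.482
outer loop
vertex 1.611 -0.998 0.29
vertex 2.567 -1.633 -0.025
vertex 1.702 -0.423 -0.595
endloop
endfacet
facet normal -0.168 -0.066 -0.984
outer loop
vertex 3.757 1.576 0.516
vertex 3.104 1.253 0.649
vertex 3.335 1.951 0.563
endloop
endfacet
facet normal 0.662 0.719 0.212
outer loop
vertex 3.757 1.576 0.516
vertex 3.335 1.951 0.563
vertex 3.396 1.367 2.351
endloop
endfacet
facet normal -0.169 -0.065 -0.983
outer loop
vertex 3.335 1.951 0.563
vertex 3.104 1.253 0.649
vertex 2.778 1.918 0.661
endloop
endfacet
facet normal -0.002 0.951 0.311
outer loop
vertex 3.335 1.951 0.563
vertex 2.778 1.918 0.661
vertex 3.396 1.367 2.351
endloop
endfacet
facet normal -0.169 -0.065 -0.983
outer loop
vertex 2.778 1.918 0.661
vertex 3.104 1.253 0.649
vertex 2.412 1.495 0.752
endloop
endfacet
facet normal -0.630 0.640 0.439
outer loop
vertex 2.778 1.918 0.661
vertex 2.412 1.495 0.752
vertex 3.396 1.367 2.351
endloop
endfacet
facet normal -0.169 -0.064 -0.984
outer loop
vertex 2.412 1.495 0.752
vertex 3.104 1.253 0.649
vertex 2.452 0.931 0.782
endloop
endfacet
facet normal -0.852 -0.033 0.522
outer loop
vertex 2.412 1.495 0.752
vertex 2.452 0.931 0.782
vertex 3.396 1.367 2.351
endloop
endfacet
facet normal -0.168 -0.066 -0.984
outer loop
vertex 2.452 0.931 0.782
vertex 3.104 1.253 0.649
vertex 2.873 0.556 0.735
endloop
endfacet
facet normal -0.539 -0.670 0.511
outer loop
vertex 2.452 0.931 0.782
vertex 2.873 0.556 0.735
vertex 3.396 1.367 2.351
endloop
endfacet
facet normal -0.167 -0.066 -0.984
outer loop
vertex 2.873 0.556 0.735
vertex 3.104 1.253 0.649
vertex 3.43 0.589 0.638
endloop
endfacet
facet normal 0.125 -0.902 0.412
outer loop
vertex 2.873 0.556 0.735
vertex 3.43 0.589 0.638
vertex 3.396 1.367 2.351
endloop
endfacet
facet normal -0.168 -0.066 -0.984
outer loop
vertex 3.43 0.589 0.638
vertex 3.104 1.253 0.649
vertex 3.796 1.012 0.547
endloop
endfacet
facet normal 0.755 -0.592 0.284
outer loop
vertex 3.43 0.589 0.638
vertex 3.796 1.012 0.547
vertex 3.396 1.367 2.351
endloop
endfacet
facet normal -0.168 -0.066 -0.984
outer loop
vertex 3.796 1.012 0.547
vertex 3.104 1.253 0.649
vertex 3.757 1.576 0.516
endloop
endfacet
facet normal 0.976 0.079 0.201
outer loop
vertex 3.796 1.012 0.547
vertex 3.757 1.576 0.516
vertex 3.396 1.367 2.351
endloop
endfacet

endsolid


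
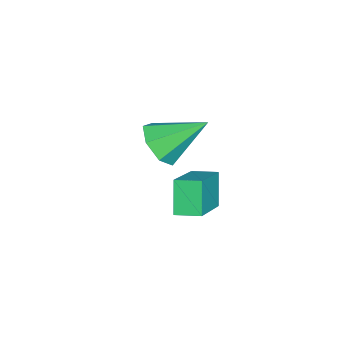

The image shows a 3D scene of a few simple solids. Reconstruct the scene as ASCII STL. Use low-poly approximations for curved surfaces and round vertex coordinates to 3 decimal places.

solid 
facet normal -0.839 0.054 -0.541
outer loop
vertex 0.193 1.729 -1.369
vertex 0.175 2.561 -1.258
vertex 0.856 1.878 -2.382
endloop
endfacet
facet normal 0.021 -0.991 -0.132
outer loop
vertex 2.685 1.759 -1.202
vertex 0.193 1.729 -1.369
vertex 0.856 1.878 -2.382
endloop
endfacet
facet normal -0.839 0.054 -0.541
outer loop
vertex 0.856 1.878 -2.382
vertex 0.175 2.561 -1.258
vertex 0.838 2.71 -2.271
endloop
endfacet
facet normal 0.544 0.123 -0.830
outer loop
vertex 0.838 2.71 -2.271
vertex 2.685 1.759 -1.202
vertex 0.856 1.878 -2.382
endloop
endfacet
facet normal -0.544 -0.123 0.830
outer loop
vertex 0.193 1.729 -1.369
vertex 2.004 2.442 -0.078
vertex 0.175 2.561 -1.258
endloop
endfacet
facet normal 0.021 -0.991 -0.132
outer loop
vertex 2.022 1.61 -0.189
vertex 0.193 1.729 -1.369
vertex 2.685 1.759 -1.202
endloop
endfacet
facet normal -0.544 -0.123 0.830
outer loop
vertex 2.022 1.61 -0.189
vertex 2.004 2.442 -0.078
vertex 0.193 1.729 -1.369
endloop
endfacet
facet normal -0.021 0.991 0.132
outer loop
vertex 0.175 2.561 -1.258
vertex 2.004 2.442 -0.078
vertex 0.838 2.71 -2.271
endloop
endfacet
facet normal 0.544 0.123 -0.830
outer loop
vertex 2.667 2.591 -1.091
vertex 2.685 1.759 -1.202
vertex 0.838 2.71 -2.271
endloop
endfacet
facet normal -0.021 0.991 0.132
outer loop
vertex 0.838 2.71 -2.271
vertex 2.004 2.442 -0.078
vertex 2.667 2.591 -1.091
endloop
endfacet
facet normal 0.839 -0.054 0.541
outer loop
vertex 2.667 2.591 -1.091
vertex 2.022 1.61 -0.189
vertex 2.685 1.759 -1.202
endloop
endfacet
facet normal 0.839 -0.054 0.541
outer loop
vertex 2.004 2.442 -0.078
vertex 2.022 1.61 -0.189
vertex 2.667 2.591 -1.091
endloop
endfacet
facet normal 0.172 -0.795 -0.581
outer loop
vertex -1.07 0.858 -2.373
vertex -1.512 0.335 -1.788
vertex -1.838 0.783 -2.497
endloop
endfacet
facet normal -0.005 0.868 -0.497
outer loop
vertex -1.07 0.858 -2.373
vertex -1.838 0.783 -2.497
vertex -1.828 1.805 -0.712
endloop
endfacet
facet normal 0.172 -0.795 -0.582
outer loop
vertex -1.838 0.783 -2.497
vertex -1.512 0.335 -1.788
vertex -2.36 0.371 -2.088
endloop
endfacet
facet normal -0.731 0.594 -0.336
outer loop
vertex -1.838 0.783 -2.497
vertex -2.36 0.371 -2.088
vertex -1.828 1.805 -0.712
endloop
endfacet
facet normal 0.172 -0.795 -0.582
outer loop
vertex -2.36 0.371 -2.088
vertex -1.512 0.335 -1.788
vertex -2.243 -0.069 -1.453
endloop
endfacet
facet normal -0.961 0.112 0.255
outer loop
vertex -2.36 0.371 -2.088
vertex -2.243 -0.069 -1.453
vertex -1.828 1.805 -0.712
endloop
endfacet
facet normal 0.172 -0.794 -0.583
outer loop
vertex -2.243 -0.069 -1.453
vertex -1.512 0.335 -1.788
vertex -1.575 -0.205 -1.071
endloop
endfacet
facet normal -0.517 -0.213 0.829
outer loop
vertex -2.243 -0.069 -1.453
vertex -1.575 -0.205 -1.071
vertex -1.828 1.805 -0.712
endloop
endfacet
facet normal 0.171 -0.794 -0.583
outer loop
vertex -1.575 -0.205 -1.071
vertex -1.512 0.335 -1.788
vertex -0.86 0.065 -1.229
endloop
endfacet
facet normal 0.263 -0.137 0.955
outer loop
vertex -1.575 -0.205 -1.071
vertex -0.86 0.065 -1.229
vertex -1.828 1.805 -0.712
endloop
endfacet
facet normal 0.170 -0.795 -0.582
outer loop
vertex -0.86 0.065 -1.229
vertex -1.512 0.335 -1.788
vertex -0.635 0.538 -1.809
endloop
endfacet
facet normal 0.794 0.282 0.538
outer loop
vertex -0.86 0.065 -1.229
vertex -0.635 0.538 -1.809
vertex -1.828 1.805 -0.712
endloop
endfacet
facet normal 0.170 -0.795 -0.582
outer loop
vertex -0.635 0.538 -1.809
vertex -1.512 0.335 -1.788
vertex -1.07 0.858 -2.373
endloop
endfacet
facet normal 0.676 0.729 -0.107
outer loop
vertex -0.635 0.538 -1.809
vertex -1.07 0.858 -2.373
vertex -1.828 1.805 -0.712
endloop
endfacet

endsolid


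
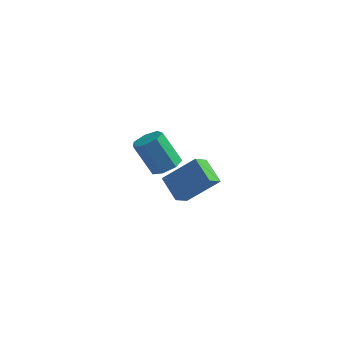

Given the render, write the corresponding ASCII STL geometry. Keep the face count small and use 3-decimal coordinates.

solid 
facet normal -0.708 -0.249 -0.661
outer loop
vertex -1.623 3.662 -3.06
vertex -1.378 4.452 -3.621
vertex -0.729 2.906 -3.733
endloop
endfacet
facet normal -0.245 -0.790 0.562
outer loop
vertex 0.638 3.388 -2.459
vertex -1.623 3.662 -3.06
vertex -0.729 2.906 -3.733
endloop
endfacet
facet normal -0.708 -0.249 -0.661
outer loop
vertex -0.729 2.906 -3.733
vertex -1.378 4.452 -3.621
vertex -0.484 3.696 -4.294
endloop
endfacet
facet normal 0.662 -0.559 -0.499
outer loop
vertex -0.484 3.696 -4.294
vertex 0.638 3.388 -2.459
vertex -0.729 2.906 -3.733
endloop
endfacet
facet normal -0.662 0.559 0.499
outer loop
vertex -1.623 3.662 -3.06
vertex -0.011 4.934 -2.347
vertex -1.378 4.452 -3.621
endloop
endfacet
facet normal -0.245 -0.790 0.562
outer loop
vertex -0.256 4.144 -1.786
vertex -1.623 3.662 -3.06
vertex 0.638 3.388 -2.459
endloop
endfacet
facet normal -0.662 0.559 0.499
outer loop
vertex -0.256 4.144 -1.786
vertex -0.011 4.934 -2.347
vertex -1.623 3.662 -3.06
endloop
endfacet
facet normal 0.245 0.790 -0.562
outer loop
vertex -1.378 4.452 -3.621
vertex -0.011 4.934 -2.347
vertex -0.484 3.696 -4.294
endloop
endfacet
facet normal 0.662 -0.559 -0.499
outer loop
vertex 0.883 4.178 -3.02
vertex 0.638 3.388 -2.459
vertex -0.484 3.696 -4.294
endloop
endfacet
facet normal 0.245 0.790 -0.562
outer loop
vertex -0.484 3.696 -4.294
vertex -0.011 4.934 -2.347
vertex 0.883 4.178 -3.02
endloop
endfacet
facet normal 0.708 0.249 0.661
outer loop
vertex 0.883 4.178 -3.02
vertex -0.256 4.144 -1.786
vertex 0.638 3.388 -2.459
endloop
endfacet
facet normal 0.708 0.249 0.661
outer loop
vertex -0.011 4.934 -2.347
vertex -0.256 4.144 -1.786
vertex 0.883 4.178 -3.02
endloop
endfacet
facet normal 0.513 -0.046 -0.857
outer loop
vertex 0.6 -0.159 1.302
vertex 0.035 -0.418 0.978
vertex 0.225 0.251 1.056
endloop
endfacet
facet normal 0.597 0.737 0.317
outer loop
vertex 0.6 -0.159 1.302
vertex 0.225 0.251 1.056
vertex -0.251 -0.082 2.725
endloop
endfacet
facet normal 0.597 0.737 0.317
outer loop
vertex -0.251 -0.082 2.725
vertex 0.225 0.251 1.056
vertex -0.626 0.328 2.479
endloop
endfacet
facet normal -0.512 0.046 0.858
outer loop
vertex -0.251 -0.082 2.725
vertex -0.626 0.328 2.479
vertex -0.815 -0.342 2.402
endloop
endfacet
facet normal 0.514 -0.046 -0.857
outer loop
vertex 0.225 0.251 1.056
vertex 0.035 -0.418 0.978
vertex -0.292 0.157 0.751
endloop
endfacet
facet normal -0.109 0.987 -0.119
outer loop
vertex 0.225 0.251 1.056
vertex -0.292 0.157 0.751
vertex -0.626 0.328 2.479
endloop
endfacet
facet normal -0.110 0.987 -0.119
outer loop
vertex -0.626 0.328 2.479
vertex -0.292 0.157 0.751
vertex -1.143 0.234 2.175
endloop
endfacet
facet normal -0.513 0.046 0.857
outer loop
vertex -0.626 0.328 2.479
vertex -1.143 0.234 2.175
vertex -0.815 -0.342 2.402
endloop
endfacet
facet normal 0.512 -0.047 -0.857
outer loop
vertex -0.292 0.157 0.751
vertex 0.035 -0.418 0.978
vertex -0.563 -0.37 0.618
endloop
endfacet
facet normal -0.734 0.495 -0.465
outer loop
vertex -0.292 0.157 0.751
vertex -0.563 -0.37 0.618
vertex -1.143 0.234 2.175
endloop
endfacet
facet normal -0.734 0.495 -0.465
outer loop
vertex -1.143 0.234 2.175
vertex -0.563 -0.37 0.618
vertex -1.414 -0.294 2.041
endloop
endfacet
facet normal -0.513 0.046 0.857
outer loop
vertex -1.143 0.234 2.175
vertex -1.414 -0.294 2.041
vertex -0.815 -0.342 2.402
endloop
endfacet
facet normal 0.512 -0.046 -0.857
outer loop
vertex -0.563 -0.37 0.618
vertex 0.035 -0.418 0.978
vertex -0.383 -0.934 0.756
endloop
endfacet
facet normal -0.806 -0.370 -0.462
outer loop
vertex -0.563 -0.37 0.618
vertex -0.383 -0.934 0.756
vertex -1.414 -0.294 2.041
endloop
endfacet
facet normal -0.806 -0.371 -0.462
outer loop
vertex -1.414 -0.294 2.041
vertex -0.383 -0.934 0.756
vertex -1.234 -0.857 2.179
endloop
endfacet
facet normal -0.513 0.046 0.857
outer loop
vertex -1.414 -0.294 2.041
vertex -1.234 -0.857 2.179
vertex -0.815 -0.342 2.402
endloop
endfacet
facet normal 0.512 -0.046 -0.858
outer loop
vertex -0.383 -0.934 0.756
vertex 0.035 -0.418 0.978
vertex 0.112 -1.109 1.061
endloop
endfacet
facet normal -0.270 -0.956 -0.110
outer loop
vertex -0.383 -0.934 0.756
vertex 0.112 -1.109 1.061
vertex -1.234 -0.857 2.179
endloop
endfacet
facet normal -0.270 -0.957 -0.110
outer loop
vertex -1.234 -0.857 2.179
vertex 0.112 -1.109 1.061
vertex -0.739 -1.032 2.485
endloop
endfacet
facet normal -0.513 0.047 0.857
outer loop
vertex -1.234 -0.857 2.179
vertex -0.739 -1.032 2.485
vertex -0.815 -0.342 2.402
endloop
endfacet
facet normal 0.513 -0.046 -0.857
outer loop
vertex 0.112 -1.109 1.061
vertex 0.035 -0.418 0.978
vertex 0.549 -0.764 1.304
endloop
endfacet
facet normal 0.468 -0.822 0.324
outer loop
vertex 0.112 -1.109 1.061
vertex 0.549 -0.764 1.304
vertex -0.739 -1.032 2.485
endloop
endfacet
facet normal 0.467 -0.823 0.323
outer loop
vertex -0.739 -1.032 2.485
vertex 0.549 -0.764 1.304
vertex -0.301 -0.688 2.728
endloop
endfacet
facet normal -0.512 0.047 0.857
outer loop
vertex -0.739 -1.032 2.485
vertex -0.301 -0.688 2.728
vertex -0.815 -0.342 2.402
endloop
endfacet
facet normal 0.513 -0.046 -0.857
outer loop
vertex 0.549 -0.764 1.304
vertex 0.035 -0.418 0.978
vertex 0.6 -0.159 1.302
endloop
endfacet
facet normal 0.855 -0.070 0.514
outer loop
vertex 0.549 -0.764 1.304
vertex 0.6 -0.159 1.302
vertex -0.301 -0.688 2.728
endloop
endfacet
facet normal 0.855 -0.068 0.515
outer loop
vertex -0.301 -0.688 2.728
vertex 0.6 -0.159 1.302
vertex -0.251 -0.082 2.725
endloop
endfacet
facet normal -0.512 0.047 0.857
outer loop
vertex -0.301 -0.688 2.728
vertex -0.251 -0.082 2.725
vertex -0.815 -0.342 2.402
endloop
endfacet

endsolid


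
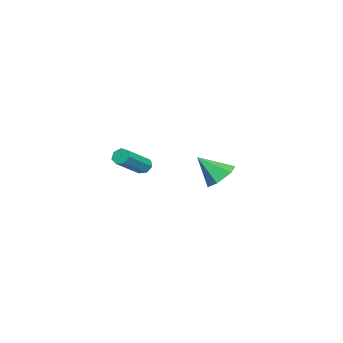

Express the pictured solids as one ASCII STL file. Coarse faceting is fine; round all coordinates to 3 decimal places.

solid 
facet normal -0.034 0.693 -0.720
outer loop
vertex -2.696 -0.651 -0.702
vertex -3.1 -0.009 -0.065
vertex -2.116 -0.06 -0.16
endloop
endfacet
facet normal 0.747 -0.661 -0.078
outer loop
vertex -2.696 -0.651 -0.702
vertex -2.116 -0.06 -0.16
vertex -3.04 -1.271 1.245
endloop
endfacet
facet normal -0.034 0.693 -0.720
outer loop
vertex -2.116 -0.06 -0.16
vertex -3.1 -0.009 -0.065
vertex -2.52 0.582 0.477
endloop
endfacet
facet normal 0.840 -0.011 0.543
outer loop
vertex -2.116 -0.06 -0.16
vertex -2.52 0.582 0.477
vertex -3.04 -1.271 1.245
endloop
endfacet
facet normal -0.034 0.693 -0.720
outer loop
vertex -2.52 0.582 0.477
vertex -3.1 -0.009 -0.065
vertex -3.504 0.632 0.571
endloop
endfacet
facet normal 0.107 0.355 0.929
outer loop
vertex -2.52 0.582 0.477
vertex -3.504 0.632 0.571
vertex -3.04 -1.271 1.245
endloop
endfacet
facet normal -0.034 0.693 -0.720
outer loop
vertex -3.504 0.632 0.571
vertex -3.1 -0.009 -0.065
vertex -4.084 0.041 0.029
endloop
endfacet
facet normal -0.718 0.070 0.692
outer loop
vertex -3.504 0.632 0.571
vertex -4.084 0.041 0.029
vertex -3.04 -1.271 1.245
endloop
endfacet
facet normal -0.034 0.693 -0.720
outer loop
vertex -4.084 0.041 0.029
vertex -3.1 -0.009 -0.065
vertex -3.68 -0.601 -0.608
endloop
endfacet
facet normal -0.811 -0.580 0.070
outer loop
vertex -4.084 0.041 0.029
vertex -3.68 -0.601 -0.608
vertex -3.04 -1.271 1.245
endloop
endfacet
facet normal -0.034 0.693 -0.720
outer loop
vertex -3.68 -0.601 -0.608
vertex -3.1 -0.009 -0.065
vertex -2.696 -0.651 -0.702
endloop
endfacet
facet normal -0.078 -0.946 -0.315
outer loop
vertex -3.68 -0.601 -0.608
vertex -2.696 -0.651 -0.702
vertex -3.04 -1.271 1.245
endloop
endfacet
facet normal -0.752 0.359 -0.552
outer loop
vertex 2.722 -2.619 2.24
vertex 2.381 -2.872 2.54
vertex 2.568 -2.391 2.598
endloop
endfacet
facet normal 0.564 0.785 -0.257
outer loop
vertex 2.722 -2.619 2.24
vertex 2.568 -2.391 2.598
vertex 4.301 -3.374 3.401
endloop
endfacet
facet normal 0.564 0.784 -0.258
outer loop
vertex 4.301 -3.374 3.401
vertex 2.568 -2.391 2.598
vertex 4.147 -3.146 3.758
endloop
endfacet
facet normal 0.751 -0.360 0.554
outer loop
vertex 4.301 -3.374 3.401
vertex 4.147 -3.146 3.758
vertex 3.959 -3.628 3.7
endloop
endfacet
facet normal -0.751 0.359 -0.554
outer loop
vertex 2.568 -2.391 2.598
vertex 2.381 -2.872 2.54
vertex 2.273 -2.525 2.911
endloop
endfacet
facet normal 0.085 0.884 0.459
outer loop
vertex 2.568 -2.391 2.598
vertex 2.273 -2.525 2.911
vertex 4.147 -3.146 3.758
endloop
endfacet
facet normal 0.086 0.885 0.458
outer loop
vertex 4.147 -3.146 3.758
vertex 2.273 -2.525 2.911
vertex 3.852 -3.28 4.072
endloop
endfacet
facet normal 0.752 -0.360 0.553
outer loop
vertex 4.147 -3.146 3.758
vertex 3.852 -3.28 4.072
vertex 3.959 -3.628 3.7
endloop
endfacet
facet normal -0.751 0.358 -0.554
outer loop
vertex 2.273 -2.525 2.911
vertex 2.381 -2.872 2.54
vertex 2.059 -2.921 2.945
endloop
endfacet
facet normal -0.458 0.319 0.830
outer loop
vertex 2.273 -2.525 2.911
vertex 2.059 -2.921 2.945
vertex 3.852 -3.28 4.072
endloop
endfacet
facet normal -0.458 0.319 0.830
outer loop
vertex 3.852 -3.28 4.072
vertex 2.059 -2.921 2.945
vertex 3.638 -3.676 4.106
endloop
endfacet
facet normal 0.752 -0.359 0.552
outer loop
vertex 3.852 -3.28 4.072
vertex 3.638 -3.676 4.106
vertex 3.959 -3.628 3.7
endloop
endfacet
facet normal -0.751 0.359 -0.554
outer loop
vertex 2.059 -2.921 2.945
vertex 2.381 -2.872 2.54
vertex 2.087 -3.28 2.674
endloop
endfacet
facet normal -0.657 -0.486 0.577
outer loop
vertex 2.059 -2.921 2.945
vertex 2.087 -3.28 2.674
vertex 3.638 -3.676 4.106
endloop
endfacet
facet normal -0.657 -0.486 0.577
outer loop
vertex 3.638 -3.676 4.106
vertex 2.087 -3.28 2.674
vertex 3.666 -4.035 3.835
endloop
endfacet
facet normal 0.752 -0.358 0.553
outer loop
vertex 3.638 -3.676 4.106
vertex 3.666 -4.035 3.835
vertex 3.959 -3.628 3.7
endloop
endfacet
facet normal -0.752 0.360 -0.552
outer loop
vertex 2.087 -3.28 2.674
vertex 2.381 -2.872 2.54
vertex 2.336 -3.332 2.301
endloop
endfacet
facet normal -0.361 -0.926 -0.112
outer loop
vertex 2.087 -3.28 2.674
vertex 2.336 -3.332 2.301
vertex 3.666 -4.035 3.835
endloop
endfacet
facet normal -0.361 -0.926 -0.112
outer loop
vertex 3.666 -4.035 3.835
vertex 2.336 -3.332 2.301
vertex 3.915 -4.087 3.462
endloop
endfacet
facet normal 0.753 -0.359 0.552
outer loop
vertex 3.666 -4.035 3.835
vertex 3.915 -4.087 3.462
vertex 3.959 -3.628 3.7
endloop
endfacet
facet normal -0.751 0.361 -0.553
outer loop
vertex 2.336 -3.332 2.301
vertex 2.381 -2.872 2.54
vertex 2.619 -3.038 2.108
endloop
endfacet
facet normal 0.206 -0.668 -0.715
outer loop
vertex 2.336 -3.332 2.301
vertex 2.619 -3.038 2.108
vertex 3.915 -4.087 3.462
endloop
endfacet
facet normal 0.207 -0.668 -0.715
outer loop
vertex 3.915 -4.087 3.462
vertex 2.619 -3.038 2.108
vertex 4.197 -3.793 3.269
endloop
endfacet
facet normal 0.752 -0.359 0.553
outer loop
vertex 3.915 -4.087 3.462
vertex 4.197 -3.793 3.269
vertex 3.959 -3.628 3.7
endloop
endfacet
facet normal -0.752 0.359 -0.552
outer loop
vertex 2.619 -3.038 2.108
vertex 2.381 -2.872 2.54
vertex 2.722 -2.619 2.24
endloop
endfacet
facet normal 0.619 0.094 -0.780
outer loop
vertex 2.619 -3.038 2.108
vertex 2.722 -2.619 2.24
vertex 4.197 -3.793 3.269
endloop
endfacet
facet normal 0.618 0.092 -0.781
outer loop
vertex 4.197 -3.793 3.269
vertex 2.722 -2.619 2.24
vertex 4.301 -3.374 3.401
endloop
endfacet
facet normal 0.751 -0.361 0.553
outer loop
vertex 4.197 -3.793 3.269
vertex 4.301 -3.374 3.401
vertex 3.959 -3.628 3.7
endloop
endfacet

endsolid


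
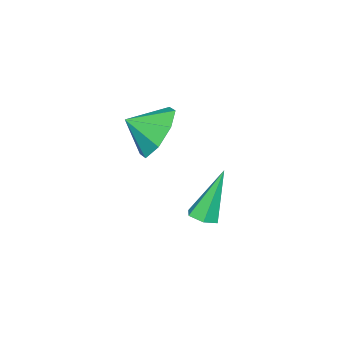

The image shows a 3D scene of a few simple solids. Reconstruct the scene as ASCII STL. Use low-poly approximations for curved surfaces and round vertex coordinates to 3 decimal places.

solid 
facet normal 0.382 -0.131 -0.915
outer loop
vertex 1.075 2.258 -0.657
vertex 0.669 2.47 -0.857
vertex 1.063 2.752 -0.733
endloop
endfacet
facet normal 0.811 0.108 0.575
outer loop
vertex 1.075 2.258 -0.657
vertex 1.063 2.752 -0.733
vertex -0.029 2.71 0.817
endloop
endfacet
facet normal 0.382 -0.131 -0.915
outer loop
vertex 1.063 2.752 -0.733
vertex 0.669 2.47 -0.857
vertex 0.657 2.964 -0.933
endloop
endfacet
facet normal 0.341 0.902 0.265
outer loop
vertex 1.063 2.752 -0.733
vertex 0.657 2.964 -0.933
vertex -0.029 2.71 0.817
endloop
endfacet
facet normal 0.382 -0.131 -0.915
outer loop
vertex 0.657 2.964 -0.933
vertex 0.669 2.47 -0.857
vertex 0.263 2.683 -1.057
endloop
endfacet
facet normal -0.557 0.825 -0.099
outer loop
vertex 0.657 2.964 -0.933
vertex 0.263 2.683 -1.057
vertex -0.029 2.71 0.817
endloop
endfacet
facet normal 0.382 -0.131 -0.915
outer loop
vertex 0.263 2.683 -1.057
vertex 0.669 2.47 -0.857
vertex 0.275 2.189 -0.981
endloop
endfacet
facet normal -0.987 -0.048 -0.153
outer loop
vertex 0.263 2.683 -1.057
vertex 0.275 2.189 -0.981
vertex -0.029 2.71 0.817
endloop
endfacet
facet normal 0.381 -0.130 -0.916
outer loop
vertex 0.275 2.189 -0.981
vertex 0.669 2.47 -0.857
vertex 0.681 1.976 -0.782
endloop
endfacet
facet normal -0.518 -0.841 0.156
outer loop
vertex 0.275 2.189 -0.981
vertex 0.681 1.976 -0.782
vertex -0.029 2.71 0.817
endloop
endfacet
facet normal 0.383 -0.130 -0.915
outer loop
vertex 0.681 1.976 -0.782
vertex 0.669 2.47 -0.857
vertex 1.075 2.258 -0.657
endloop
endfacet
facet normal 0.382 -0.764 0.520
outer loop
vertex 0.681 1.976 -0.782
vertex 1.075 2.258 -0.657
vertex -0.029 2.71 0.817
endloop
endfacet
facet normal -0.495 0.708 -0.504
outer loop
vertex 1.824 1.126 1.944
vertex 1.483 1.488 2.788
vertex 2.276 1.649 2.235
endloop
endfacet
facet normal 0.797 -0.549 -0.251
outer loop
vertex 1.824 1.126 1.944
vertex 2.276 1.649 2.235
vertex 1.997 0.752 3.312
endloop
endfacet
facet normal -0.495 0.708 -0.504
outer loop
vertex 2.276 1.649 2.235
vertex 1.483 1.488 2.788
vertex 2.263 2.078 2.85
endloop
endfacet
facet normal 0.980 -0.152 0.127
outer loop
vertex 2.276 1.649 2.235
vertex 2.263 2.078 2.85
vertex 1.997 0.752 3.312
endloop
endfacet
facet normal -0.495 0.708 -0.504
outer loop
vertex 2.263 2.078 2.85
vertex 1.483 1.488 2.788
vertex 1.793 2.161 3.429
endloop
endfacet
facet normal 0.779 0.061 0.624
outer loop
vertex 2.263 2.078 2.85
vertex 1.793 2.161 3.429
vertex 1.997 0.752 3.312
endloop
endfacet
facet normal -0.494 0.708 -0.504
outer loop
vertex 1.793 2.161 3.429
vertex 1.483 1.488 2.788
vertex 1.142 1.851 3.632
endloop
endfacet
facet normal 0.312 -0.034 0.949
outer loop
vertex 1.793 2.161 3.429
vertex 1.142 1.851 3.632
vertex 1.997 0.752 3.312
endloop
endfacet
facet normal -0.494 0.708 -0.504
outer loop
vertex 1.142 1.851 3.632
vertex 1.483 1.488 2.788
vertex 0.69 1.328 3.341
endloop
endfacet
facet normal -0.147 -0.381 0.913
outer loop
vertex 1.142 1.851 3.632
vertex 0.69 1.328 3.341
vertex 1.997 0.752 3.312
endloop
endfacet
facet normal -0.494 0.708 -0.504
outer loop
vertex 0.69 1.328 3.341
vertex 1.483 1.488 2.788
vertex 0.702 0.899 2.726
endloop
endfacet
facet normal -0.331 -0.777 0.536
outer loop
vertex 0.69 1.328 3.341
vertex 0.702 0.899 2.726
vertex 1.997 0.752 3.312
endloop
endfacet
facet normal -0.494 0.708 -0.504
outer loop
vertex 0.702 0.899 2.726
vertex 1.483 1.488 2.788
vertex 1.172 0.815 2.147
endloop
endfacet
facet normal -0.130 -0.991 0.038
outer loop
vertex 0.702 0.899 2.726
vertex 1.172 0.815 2.147
vertex 1.997 0.752 3.312
endloop
endfacet
facet normal -0.495 0.708 -0.504
outer loop
vertex 1.172 0.815 2.147
vertex 1.483 1.488 2.788
vertex 1.824 1.126 1.944
endloop
endfacet
facet normal 0.338 -0.896 -0.288
outer loop
vertex 1.172 0.815 2.147
vertex 1.824 1.126 1.944
vertex 1.997 0.752 3.312
endloop
endfacet

endsolid


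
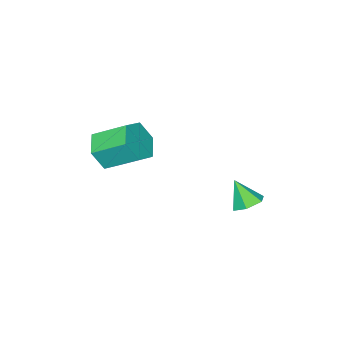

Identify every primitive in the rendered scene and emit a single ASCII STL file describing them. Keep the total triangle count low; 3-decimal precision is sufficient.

solid 
facet normal -0.121 0.501 -0.857
outer loop
vertex -2.611 0.762 -1.23
vertex -3.206 0.295 -1.419
vertex -3.337 0.951 -1.017
endloop
endfacet
facet normal 0.363 0.536 0.762
outer loop
vertex -2.611 0.762 -1.23
vertex -3.337 0.951 -1.017
vertex -3.034 -0.415 -0.201
endloop
endfacet
facet normal -0.122 0.501 -0.857
outer loop
vertex -3.337 0.951 -1.017
vertex -3.206 0.295 -1.419
vertex -3.932 0.484 -1.205
endloop
endfacet
facet normal -0.521 0.350 0.779
outer loop
vertex -3.337 0.951 -1.017
vertex -3.932 0.484 -1.205
vertex -3.034 -0.415 -0.201
endloop
endfacet
facet normal -0.122 0.501 -0.857
outer loop
vertex -3.932 0.484 -1.205
vertex -3.206 0.295 -1.419
vertex -3.802 -0.172 -1.607
endloop
endfacet
facet normal -0.831 -0.401 0.385
outer loop
vertex -3.932 0.484 -1.205
vertex -3.802 -0.172 -1.607
vertex -3.034 -0.415 -0.201
endloop
endfacet
facet normal -0.122 0.501 -0.857
outer loop
vertex -3.802 -0.172 -1.607
vertex -3.206 0.295 -1.419
vertex -3.076 -0.36 -1.82
endloop
endfacet
facet normal -0.258 -0.966 -0.026
outer loop
vertex -3.802 -0.172 -1.607
vertex -3.076 -0.36 -1.82
vertex -3.034 -0.415 -0.201
endloop
endfacet
facet normal -0.122 0.501 -0.857
outer loop
vertex -3.076 -0.36 -1.82
vertex -3.206 0.295 -1.419
vertex -2.48 0.107 -1.632
endloop
endfacet
facet normal 0.625 -0.780 -0.043
outer loop
vertex -3.076 -0.36 -1.82
vertex -2.48 0.107 -1.632
vertex -3.034 -0.415 -0.201
endloop
endfacet
facet normal -0.121 0.501 -0.857
outer loop
vertex -2.48 0.107 -1.632
vertex -3.206 0.295 -1.419
vertex -2.611 0.762 -1.23
endloop
endfacet
facet normal 0.936 -0.029 0.352
outer loop
vertex -2.48 0.107 -1.632
vertex -2.611 0.762 -1.23
vertex -3.034 -0.415 -0.201
endloop
endfacet
facet normal 0.377 -0.774 -0.508
outer loop
vertex 2.741 -2.163 2.345
vertex 2.126 -2.819 2.888
vertex 1.781 -2.398 1.99
endloop
endfacet
facet normal 0.148 0.592 -0.792
outer loop
vertex 2.741 -2.163 2.345
vertex 1.781 -2.398 1.99
vertex 2.069 -0.785 3.25
endloop
endfacet
facet normal 0.148 0.592 -0.792
outer loop
vertex 2.069 -0.785 3.25
vertex 1.781 -2.398 1.99
vertex 1.109 -1.02 2.895
endloop
endfacet
facet normal -0.377 0.774 0.508
outer loop
vertex 2.069 -0.785 3.25
vertex 1.109 -1.02 2.895
vertex 1.454 -1.441 3.792
endloop
endfacet
facet normal 0.378 -0.774 -0.508
outer loop
vertex 1.781 -2.398 1.99
vertex 2.126 -2.819 2.888
vertex 1.166 -3.054 2.532
endloop
endfacet
facet normal -0.717 0.103 -0.689
outer loop
vertex 1.781 -2.398 1.99
vertex 1.166 -3.054 2.532
vertex 1.109 -1.02 2.895
endloop
endfacet
facet normal -0.717 0.103 -0.689
outer loop
vertex 1.109 -1.02 2.895
vertex 1.166 -3.054 2.532
vertex 0.494 -1.676 3.437
endloop
endfacet
facet normal -0.377 0.774 0.508
outer loop
vertex 1.109 -1.02 2.895
vertex 0.494 -1.676 3.437
vertex 1.454 -1.441 3.792
endloop
endfacet
facet normal 0.378 -0.774 -0.508
outer loop
vertex 1.166 -3.054 2.532
vertex 2.126 -2.819 2.888
vertex 1.511 -3.475 3.43
endloop
endfacet
facet normal -0.866 -0.490 0.103
outer loop
vertex 1.166 -3.054 2.532
vertex 1.511 -3.475 3.43
vertex 0.494 -1.676 3.437
endloop
endfacet
facet normal -0.866 -0.490 0.103
outer loop
vertex 0.494 -1.676 3.437
vertex 1.511 -3.475 3.43
vertex 0.839 -2.097 4.335
endloop
endfacet
facet normal -0.377 0.774 0.508
outer loop
vertex 0.494 -1.676 3.437
vertex 0.839 -2.097 4.335
vertex 1.454 -1.441 3.792
endloop
endfacet
facet normal 0.377 -0.774 -0.508
outer loop
vertex 1.511 -3.475 3.43
vertex 2.126 -2.819 2.888
vertex 2.471 -3.24 3.785
endloop
endfacet
facet normal -0.148 -0.592 0.792
outer loop
vertex 1.511 -3.475 3.43
vertex 2.471 -3.24 3.785
vertex 0.839 -2.097 4.335
endloop
endfacet
facet normal -0.148 -0.592 0.792
outer loop
vertex 0.839 -2.097 4.335
vertex 2.471 -3.24 3.785
vertex 1.799 -1.862 4.69
endloop
endfacet
facet normal -0.377 0.774 0.508
outer loop
vertex 0.839 -2.097 4.335
vertex 1.799 -1.862 4.69
vertex 1.454 -1.441 3.792
endloop
endfacet
facet normal 0.377 -0.774 -0.508
outer loop
vertex 2.471 -3.24 3.785
vertex 2.126 -2.819 2.888
vertex 3.086 -2.584 3.243
endloop
endfacet
facet normal 0.717 -0.103 0.689
outer loop
vertex 2.471 -3.24 3.785
vertex 3.086 -2.584 3.243
vertex 1.799 -1.862 4.69
endloop
endfacet
facet normal 0.717 -0.103 0.689
outer loop
vertex 1.799 -1.862 4.69
vertex 3.086 -2.584 3.243
vertex 2.414 -1.206 4.148
endloop
endfacet
facet normal -0.378 0.774 0.508
outer loop
vertex 1.799 -1.862 4.69
vertex 2.414 -1.206 4.148
vertex 1.454 -1.441 3.792
endloop
endfacet
facet normal 0.377 -0.774 -0.508
outer loop
vertex 3.086 -2.584 3.243
vertex 2.126 -2.819 2.888
vertex 2.741 -2.163 2.345
endloop
endfacet
facet normal 0.866 0.490 -0.103
outer loop
vertex 3.086 -2.584 3.243
vertex 2.741 -2.163 2.345
vertex 2.414 -1.206 4.148
endloop
endfacet
facet normal 0.866 0.490 -0.103
outer loop
vertex 2.414 -1.206 4.148
vertex 2.741 -2.163 2.345
vertex 2.069 -0.785 3.25
endloop
endfacet
facet normal -0.378 0.774 0.508
outer loop
vertex 2.414 -1.206 4.148
vertex 2.069 -0.785 3.25
vertex 1.454 -1.441 3.792
endloop
endfacet

endsolid


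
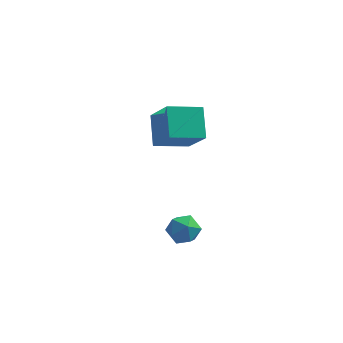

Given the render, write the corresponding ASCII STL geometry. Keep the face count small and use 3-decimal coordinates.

solid 
facet normal -0.867 -0.439 0.235
outer loop
vertex 0.446 2.26 2.653
vertex 0.093 3.562 3.784
vertex -0.516 3.336 1.114
endloop
endfacet
facet normal 0.201 -0.740 -0.643
outer loop
vertex 1.027 4.118 0.696
vertex 0.446 2.26 2.653
vertex -0.516 3.336 1.114
endloop
endfacet
facet normal -0.867 -0.439 0.235
outer loop
vertex -0.516 3.336 1.114
vertex 0.093 3.562 3.784
vertex -0.869 4.638 2.245
endloop
endfacet
facet normal -0.456 0.510 -0.729
outer loop
vertex -0.869 4.638 2.245
vertex 1.027 4.118 0.696
vertex -0.516 3.336 1.114
endloop
endfacet
facet normal 0.456 -0.510 0.729
outer loop
vertex 0.446 2.26 2.653
vertex 1.636 4.344 3.366
vertex 0.093 3.562 3.784
endloop
endfacet
facet normal 0.201 -0.740 -0.643
outer loop
vertex 1.989 3.042 2.235
vertex 0.446 2.26 2.653
vertex 1.027 4.118 0.696
endloop
endfacet
facet normal 0.456 -0.510 0.729
outer loop
vertex 1.989 3.042 2.235
vertex 1.636 4.344 3.366
vertex 0.446 2.26 2.653
endloop
endfacet
facet normal -0.201 0.740 0.643
outer loop
vertex 0.093 3.562 3.784
vertex 1.636 4.344 3.366
vertex -0.869 4.638 2.245
endloop
endfacet
facet normal -0.456 0.510 -0.729
outer loop
vertex 0.674 5.42 1.827
vertex 1.027 4.118 0.696
vertex -0.869 4.638 2.245
endloop
endfacet
facet normal -0.201 0.740 0.643
outer loop
vertex -0.869 4.638 2.245
vertex 1.636 4.344 3.366
vertex 0.674 5.42 1.827
endloop
endfacet
facet normal 0.867 0.439 -0.235
outer loop
vertex 0.674 5.42 1.827
vertex 1.989 3.042 2.235
vertex 1.027 4.118 0.696
endloop
endfacet
facet normal 0.867 0.439 -0.235
outer loop
vertex 1.636 4.344 3.366
vertex 1.989 3.042 2.235
vertex 0.674 5.42 1.827
endloop
endfacet
facet normal 0.110 0.919 0.378
outer loop
vertex 1.615 2.338 -3.349
vertex 0.774 2.303 -3.019
vertex 1.469 2.014 -2.518
endloop
endfacet
facet normal 0.737 0.576 0.354
outer loop
vertex 1.615 2.338 -3.349
vertex 1.469 2.014 -2.518
vertex 2.056 1.601 -3.067
endloop
endfacet
facet normal 0.861 0.391 -0.324
outer loop
vertex 1.615 2.338 -3.349
vertex 2.056 1.601 -3.067
vertex 1.724 1.635 -3.908
endloop
endfacet
facet normal 0.313 0.620 -0.719
outer loop
vertex 1.615 2.338 -3.349
vertex 1.724 1.635 -3.908
vertex 0.932 2.069 -3.878
endloop
endfacet
facet normal -0.151 0.946 -0.286
outer loop
vertex 1.615 2.338 -3.349
vertex 0.932 2.069 -3.878
vertex 0.774 2.303 -3.019
endloop
endfacet
facet normal 0.675 -0.022 0.738
outer loop
vertex 2.056 1.601 -3.067
vertex 1.469 2.014 -2.518
vertex 1.488 1.111 -2.562
endloop
endfacet
facet normal -0.338 0.533 0.776
outer loop
vertex 1.469 2.014 -2.518
vertex 0.774 2.303 -3.019
vertex 0.696 1.545 -2.532
endloop
endfacet
facet normal -0.761 0.576 -0.297
outer loop
vertex 0.774 2.303 -3.019
vertex 0.932 2.069 -3.878
vertex 0.364 1.579 -3.373
endloop
endfacet
facet normal -0.011 0.048 -0.999
outer loop
vertex 0.932 2.069 -3.878
vertex 1.724 1.635 -3.908
vertex 0.951 1.166 -3.922
endloop
endfacet
facet normal 0.876 -0.321 -0.359
outer loop
vertex 1.724 1.635 -3.908
vertex 2.056 1.601 -3.067
vertex 1.646 0.877 -3.421
endloop
endfacet
facet normal -0.313 -0.620 0.719
outer loop
vertex 0.805 0.842 -3.091
vertex 1.488 1.111 -2.562
vertex 0.696 1.545 -2.532
endloop
endfacet
facet normal -0.861 -0.391 0.324
outer loop
vertex 0.805 0.842 -3.091
vertex 0.696 1.545 -2.532
vertex 0.364 1.579 -3.373
endloop
endfacet
facet normal -0.737 -0.576 -0.354
outer loop
vertex 0.805 0.842 -3.091
vertex 0.364 1.579 -3.373
vertex 0.951 1.166 -3.922
endloop
endfacet
facet normal -0.110 -0.919 -0.378
outer loop
vertex 0.805 0.842 -3.091
vertex 0.951 1.166 -3.922
vertex 1.646 0.877 -3.421
endloop
endfacet
facet normal 0.151 -0.946 0.286
outer loop
vertex 0.805 0.842 -3.091
vertex 1.646 0.877 -3.421
vertex 1.488 1.111 -2.562
endloop
endfacet
facet normal 0.011 -0.048 0.999
outer loop
vertex 0.696 1.545 -2.532
vertex 1.488 1.111 -2.562
vertex 1.469 2.014 -2.518
endloop
endfacet
facet normal -0.876 0.321 0.359
outer loop
vertex 0.364 1.579 -3.373
vertex 0.696 1.545 -2.532
vertex 0.774 2.303 -3.019
endloop
endfacet
facet normal -0.675 0.022 -0.738
outer loop
vertex 0.951 1.166 -3.922
vertex 0.364 1.579 -3.373
vertex 0.932 2.069 -3.878
endloop
endfacet
facet normal 0.338 -0.533 -0.776
outer loop
vertex 1.646 0.877 -3.421
vertex 0.951 1.166 -3.922
vertex 1.724 1.635 -3.908
endloop
endfacet
facet normal 0.761 -0.576 0.297
outer loop
vertex 1.488 1.111 -2.562
vertex 1.646 0.877 -3.421
vertex 2.056 1.601 -3.067
endloop
endfacet

endsolid
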